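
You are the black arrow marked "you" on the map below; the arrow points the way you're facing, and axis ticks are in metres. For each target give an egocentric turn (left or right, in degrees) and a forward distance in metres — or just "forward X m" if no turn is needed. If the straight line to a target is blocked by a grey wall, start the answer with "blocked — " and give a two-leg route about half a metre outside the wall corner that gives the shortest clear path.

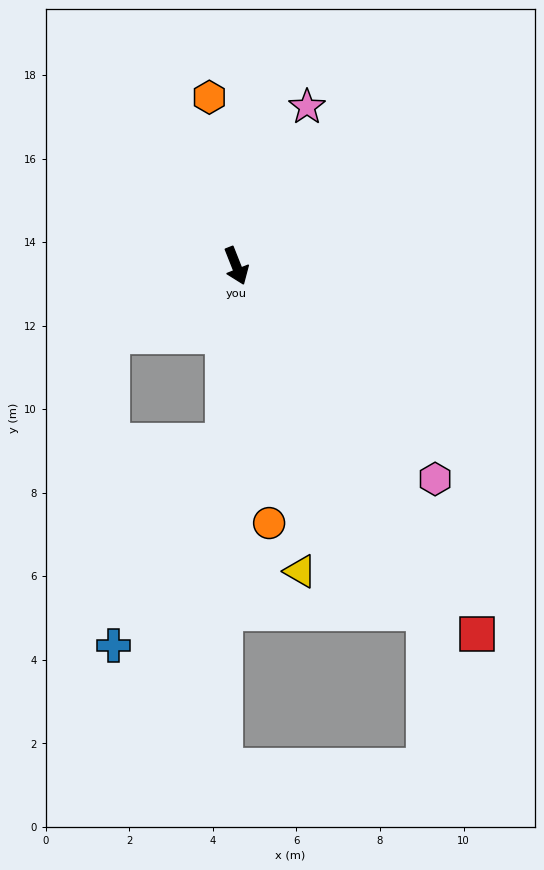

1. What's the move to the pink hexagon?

turn left 21°, forward 7.0 m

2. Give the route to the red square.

turn left 12°, forward 10.5 m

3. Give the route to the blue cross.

blocked — turn right 26°, forward 4.2 m, then turn right 24°, forward 5.6 m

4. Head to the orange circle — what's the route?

turn right 14°, forward 6.2 m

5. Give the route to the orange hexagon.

turn left 167°, forward 4.1 m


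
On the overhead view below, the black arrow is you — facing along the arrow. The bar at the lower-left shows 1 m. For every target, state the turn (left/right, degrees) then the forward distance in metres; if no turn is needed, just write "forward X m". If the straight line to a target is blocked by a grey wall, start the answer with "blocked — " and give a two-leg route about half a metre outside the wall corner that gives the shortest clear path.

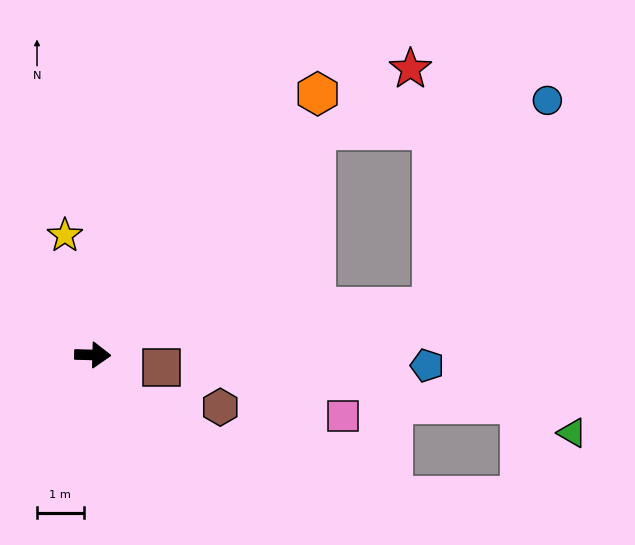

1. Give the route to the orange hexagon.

turn left 51°, forward 7.4 m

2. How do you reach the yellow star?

turn left 105°, forward 2.6 m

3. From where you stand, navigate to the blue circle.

blocked — turn left 47°, forward 6.8 m, then turn right 38°, forward 5.0 m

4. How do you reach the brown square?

turn right 9°, forward 1.5 m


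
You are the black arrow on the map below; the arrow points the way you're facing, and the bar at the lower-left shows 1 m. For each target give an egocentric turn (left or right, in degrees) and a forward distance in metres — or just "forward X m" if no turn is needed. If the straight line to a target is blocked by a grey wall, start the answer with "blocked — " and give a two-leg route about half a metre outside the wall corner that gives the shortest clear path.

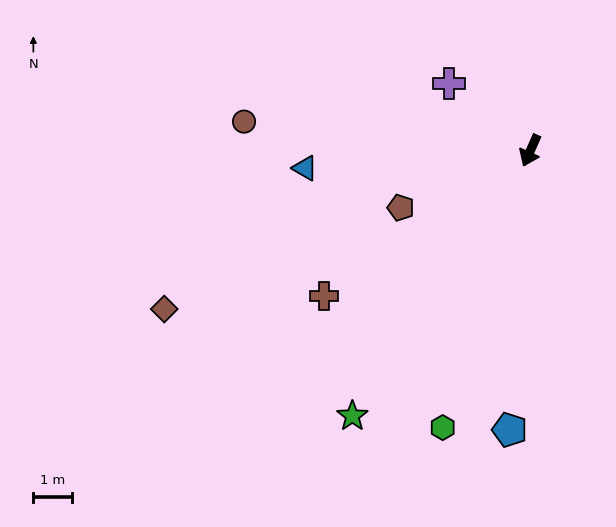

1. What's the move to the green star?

turn right 10°, forward 8.3 m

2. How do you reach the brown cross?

turn right 31°, forward 6.6 m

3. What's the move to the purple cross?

turn right 106°, forward 2.8 m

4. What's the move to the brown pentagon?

turn right 42°, forward 3.7 m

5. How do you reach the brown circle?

turn right 72°, forward 7.5 m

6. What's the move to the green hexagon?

turn left 6°, forward 7.6 m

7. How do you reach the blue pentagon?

turn left 20°, forward 7.3 m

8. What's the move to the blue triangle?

turn right 62°, forward 5.9 m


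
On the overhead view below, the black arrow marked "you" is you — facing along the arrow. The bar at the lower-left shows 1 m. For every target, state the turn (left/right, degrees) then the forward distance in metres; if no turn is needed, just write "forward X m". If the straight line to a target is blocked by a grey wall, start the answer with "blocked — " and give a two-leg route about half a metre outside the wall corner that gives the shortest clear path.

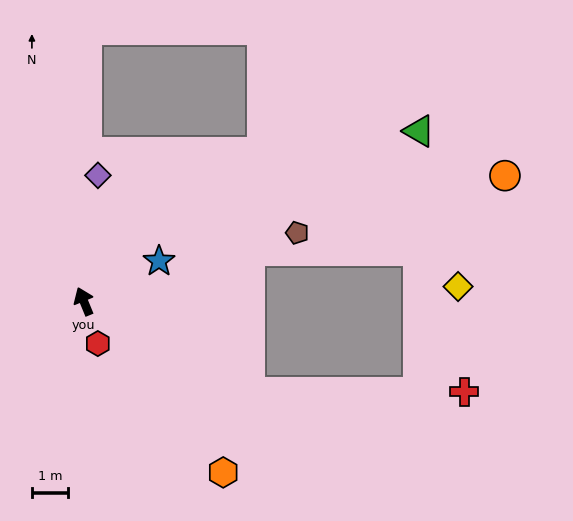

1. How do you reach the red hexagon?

turn left 176°, forward 1.2 m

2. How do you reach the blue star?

turn right 84°, forward 2.4 m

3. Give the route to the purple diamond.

turn right 29°, forward 3.5 m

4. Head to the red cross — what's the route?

blocked — turn right 141°, forward 5.2 m, then turn left 29°, forward 5.9 m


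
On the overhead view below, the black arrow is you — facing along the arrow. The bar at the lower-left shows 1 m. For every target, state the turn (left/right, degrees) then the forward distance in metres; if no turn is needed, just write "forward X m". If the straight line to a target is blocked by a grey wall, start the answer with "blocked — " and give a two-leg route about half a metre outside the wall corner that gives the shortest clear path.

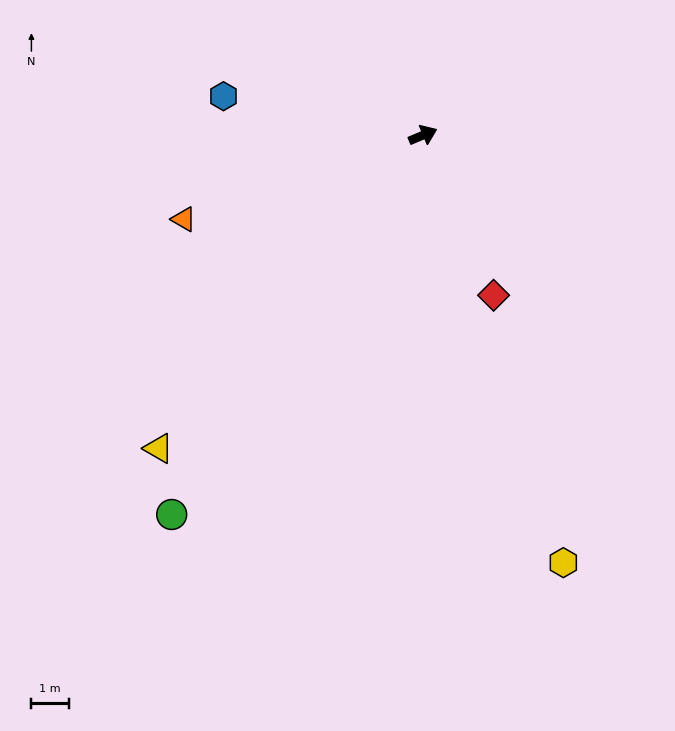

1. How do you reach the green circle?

turn right 146°, forward 12.2 m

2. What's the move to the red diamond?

turn right 89°, forward 4.7 m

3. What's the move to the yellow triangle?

turn right 153°, forward 11.0 m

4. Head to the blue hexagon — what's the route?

turn left 146°, forward 5.4 m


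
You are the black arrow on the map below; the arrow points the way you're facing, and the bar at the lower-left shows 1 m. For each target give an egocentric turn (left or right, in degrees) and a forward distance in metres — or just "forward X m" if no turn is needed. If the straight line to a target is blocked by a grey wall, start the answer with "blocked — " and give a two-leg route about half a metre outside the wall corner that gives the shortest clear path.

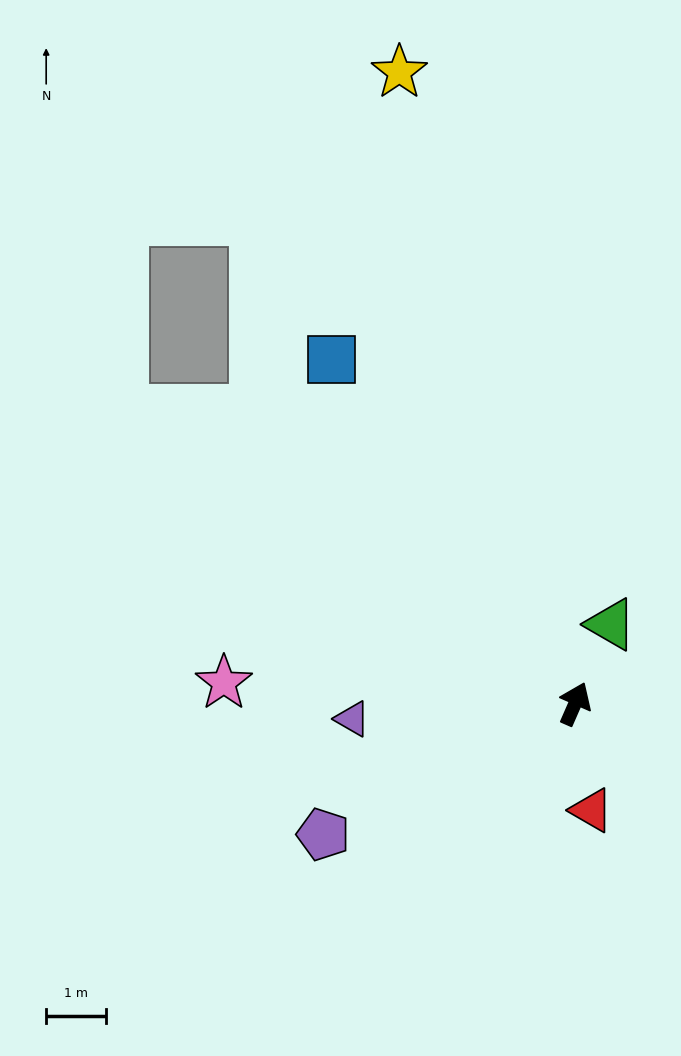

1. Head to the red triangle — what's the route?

turn right 148°, forward 1.8 m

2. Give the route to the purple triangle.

turn left 118°, forward 3.7 m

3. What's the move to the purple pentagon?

turn left 141°, forward 4.7 m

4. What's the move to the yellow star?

turn left 39°, forward 10.9 m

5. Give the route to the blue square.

turn left 59°, forward 7.0 m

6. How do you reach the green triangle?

forward 1.4 m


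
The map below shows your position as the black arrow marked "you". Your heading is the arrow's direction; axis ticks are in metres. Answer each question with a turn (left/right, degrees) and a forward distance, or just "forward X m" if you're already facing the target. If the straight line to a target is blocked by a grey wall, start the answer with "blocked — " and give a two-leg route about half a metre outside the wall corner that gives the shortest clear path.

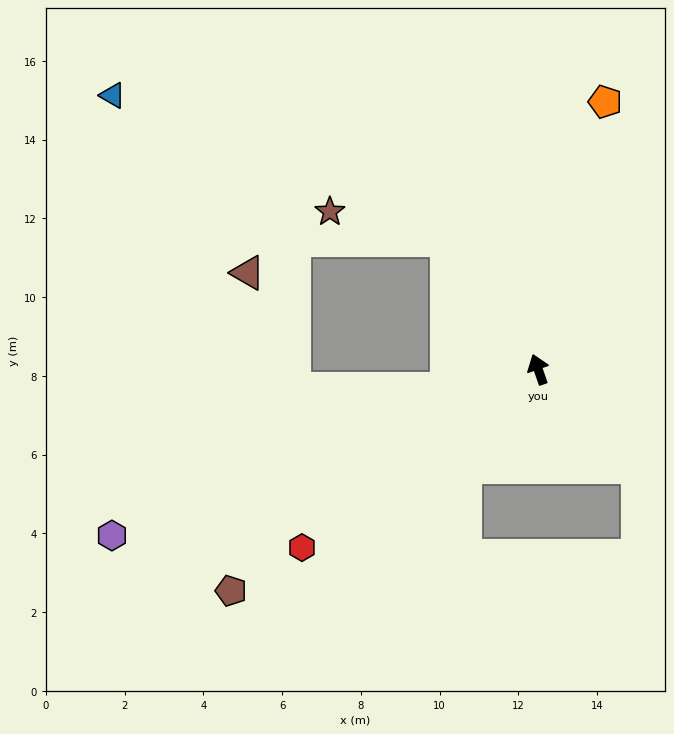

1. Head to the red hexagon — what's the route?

turn left 108°, forward 7.5 m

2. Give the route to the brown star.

blocked — turn left 16°, forward 4.0 m, then turn left 41°, forward 3.0 m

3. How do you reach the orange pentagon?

turn right 33°, forward 7.0 m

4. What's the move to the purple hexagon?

turn left 92°, forward 11.6 m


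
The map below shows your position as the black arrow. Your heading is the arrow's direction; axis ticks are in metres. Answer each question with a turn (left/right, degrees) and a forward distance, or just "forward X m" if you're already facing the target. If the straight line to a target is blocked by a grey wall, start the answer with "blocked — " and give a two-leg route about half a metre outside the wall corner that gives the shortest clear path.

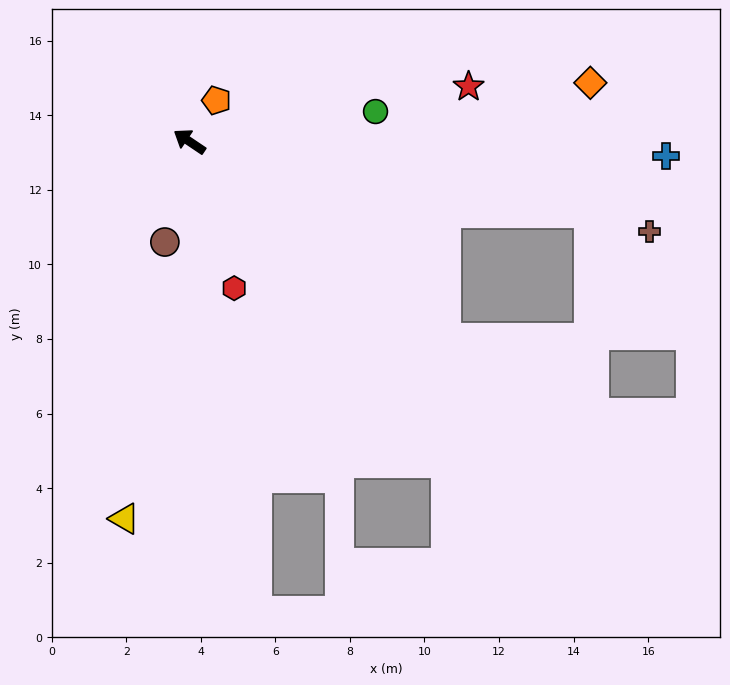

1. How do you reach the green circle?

turn right 137°, forward 5.1 m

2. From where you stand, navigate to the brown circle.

turn left 110°, forward 2.8 m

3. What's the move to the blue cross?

turn right 148°, forward 12.8 m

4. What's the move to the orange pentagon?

turn right 89°, forward 1.3 m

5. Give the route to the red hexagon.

turn left 141°, forward 4.1 m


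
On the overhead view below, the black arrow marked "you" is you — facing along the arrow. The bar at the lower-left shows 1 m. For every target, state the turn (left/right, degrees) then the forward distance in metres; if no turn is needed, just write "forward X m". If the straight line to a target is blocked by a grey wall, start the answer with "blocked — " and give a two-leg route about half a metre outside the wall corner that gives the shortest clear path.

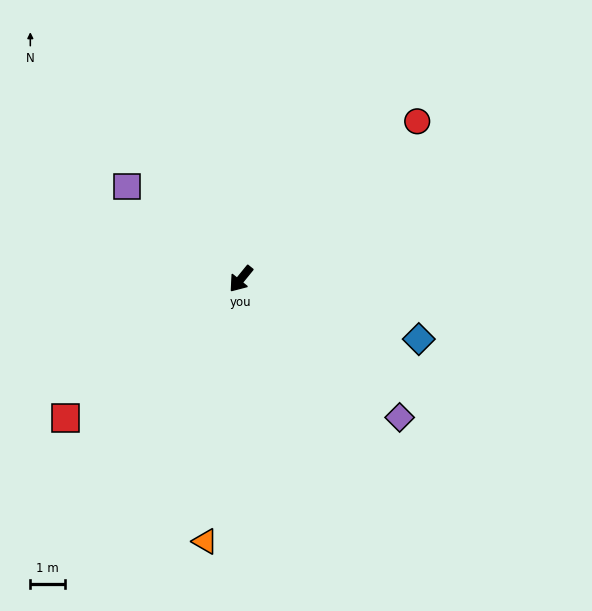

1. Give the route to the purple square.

turn right 90°, forward 4.2 m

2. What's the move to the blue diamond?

turn left 110°, forward 5.4 m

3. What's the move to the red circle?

turn left 171°, forward 6.8 m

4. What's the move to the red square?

turn right 12°, forward 6.4 m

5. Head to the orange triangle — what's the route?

turn left 31°, forward 7.6 m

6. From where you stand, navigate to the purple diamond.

turn left 88°, forward 6.0 m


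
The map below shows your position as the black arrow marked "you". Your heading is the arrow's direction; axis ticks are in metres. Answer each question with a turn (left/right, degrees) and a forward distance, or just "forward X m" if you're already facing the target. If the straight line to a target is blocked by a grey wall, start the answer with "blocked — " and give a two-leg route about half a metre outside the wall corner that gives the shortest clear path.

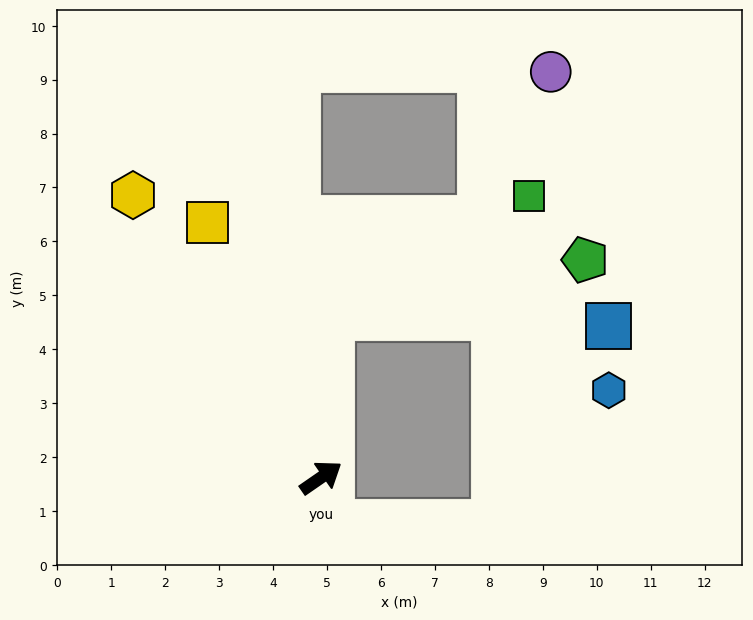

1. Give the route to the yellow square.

turn left 79°, forward 5.2 m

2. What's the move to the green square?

blocked — turn left 52°, forward 3.0 m, then turn right 55°, forward 4.3 m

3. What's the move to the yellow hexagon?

turn left 89°, forward 6.3 m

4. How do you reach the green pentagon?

blocked — turn left 52°, forward 3.0 m, then turn right 74°, forward 4.8 m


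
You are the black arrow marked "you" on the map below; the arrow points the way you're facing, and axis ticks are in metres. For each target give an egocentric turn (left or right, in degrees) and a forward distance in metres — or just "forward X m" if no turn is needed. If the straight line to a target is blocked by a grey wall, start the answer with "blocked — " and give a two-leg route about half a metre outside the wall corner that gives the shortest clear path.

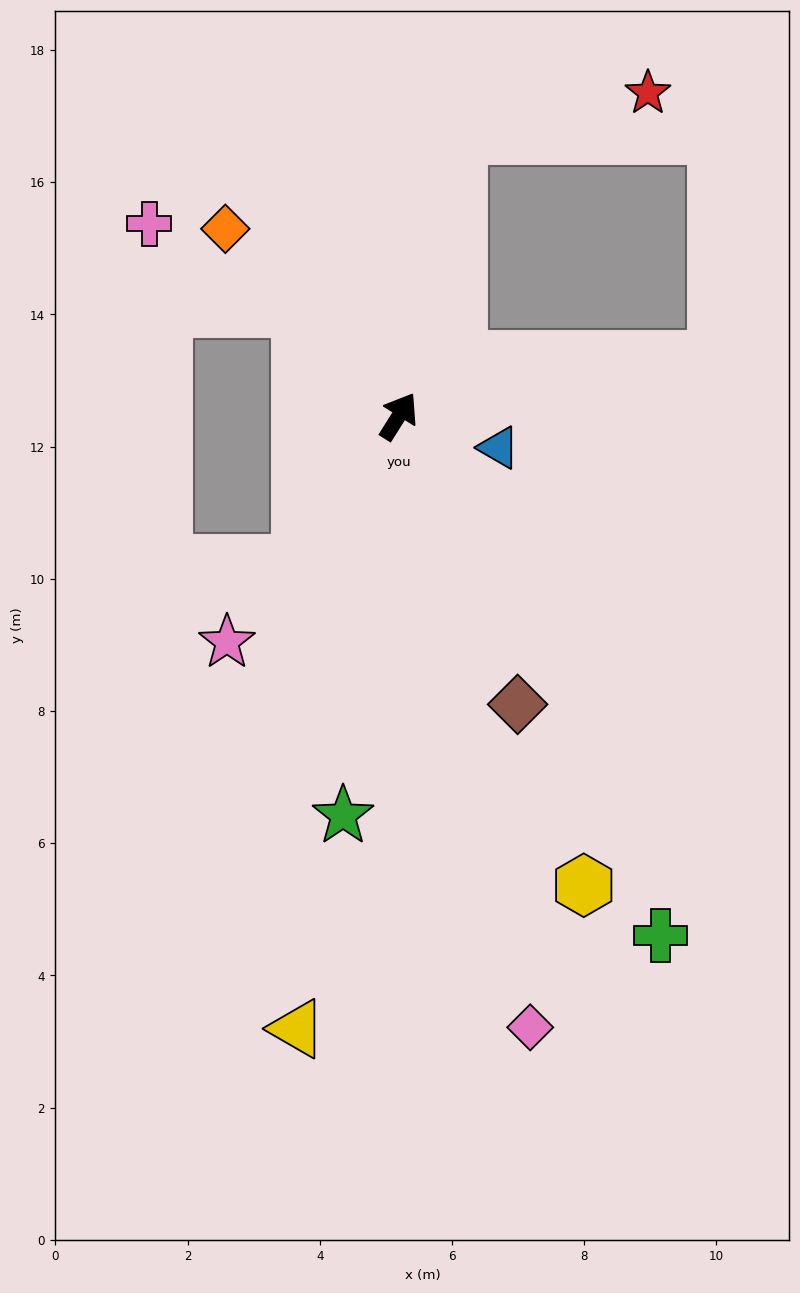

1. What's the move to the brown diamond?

turn right 125°, forward 4.7 m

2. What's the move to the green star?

turn right 156°, forward 6.1 m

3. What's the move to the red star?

blocked — turn left 20°, forward 4.3 m, then turn right 65°, forward 2.9 m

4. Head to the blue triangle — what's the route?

turn right 75°, forward 1.6 m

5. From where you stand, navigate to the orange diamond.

turn left 75°, forward 3.9 m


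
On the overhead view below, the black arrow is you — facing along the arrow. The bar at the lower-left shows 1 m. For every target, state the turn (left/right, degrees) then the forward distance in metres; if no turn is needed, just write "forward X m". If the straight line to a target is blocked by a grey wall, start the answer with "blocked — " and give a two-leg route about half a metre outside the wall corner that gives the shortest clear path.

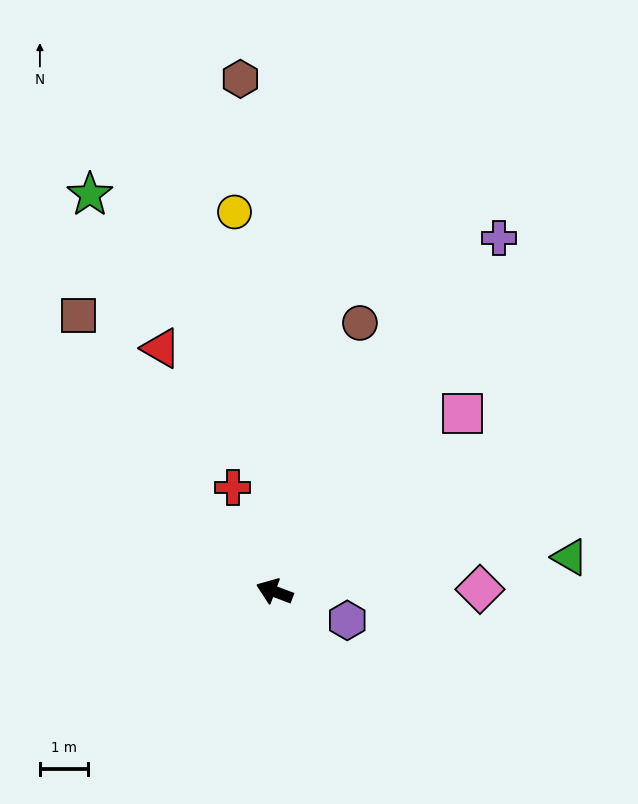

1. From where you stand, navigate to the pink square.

turn right 116°, forward 5.3 m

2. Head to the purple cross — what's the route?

turn right 102°, forward 8.6 m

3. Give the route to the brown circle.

turn right 87°, forward 5.8 m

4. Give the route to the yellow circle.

turn right 63°, forward 7.9 m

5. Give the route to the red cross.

turn right 48°, forward 2.3 m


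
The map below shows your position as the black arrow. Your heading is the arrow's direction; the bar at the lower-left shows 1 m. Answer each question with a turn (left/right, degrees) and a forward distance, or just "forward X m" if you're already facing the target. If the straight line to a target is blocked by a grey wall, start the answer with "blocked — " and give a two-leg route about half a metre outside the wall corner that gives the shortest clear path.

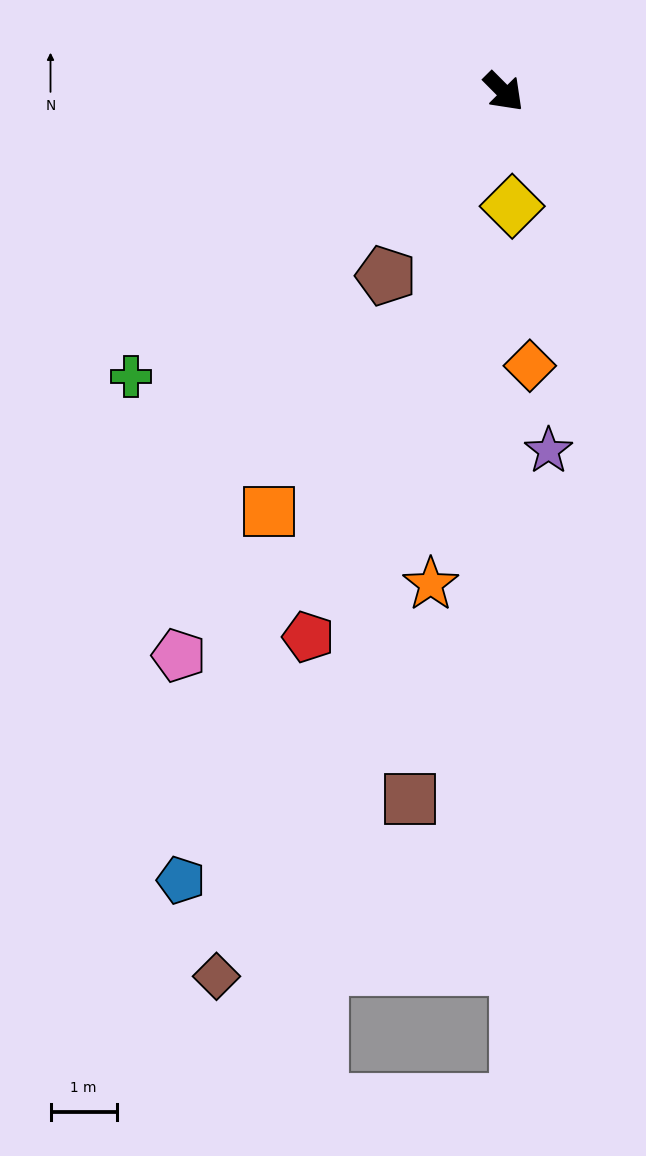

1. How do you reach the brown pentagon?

turn right 77°, forward 3.3 m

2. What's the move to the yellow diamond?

turn right 41°, forward 1.7 m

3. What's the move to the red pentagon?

turn right 65°, forward 8.8 m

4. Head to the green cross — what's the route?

turn right 97°, forward 7.1 m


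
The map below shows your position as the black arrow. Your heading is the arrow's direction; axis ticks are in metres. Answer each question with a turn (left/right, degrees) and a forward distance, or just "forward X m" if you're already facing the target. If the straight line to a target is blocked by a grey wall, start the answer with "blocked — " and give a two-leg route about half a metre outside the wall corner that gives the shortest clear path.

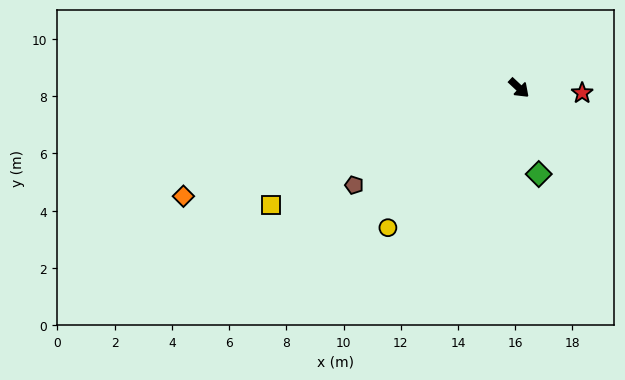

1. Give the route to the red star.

turn left 39°, forward 2.2 m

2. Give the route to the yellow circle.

turn right 90°, forward 6.7 m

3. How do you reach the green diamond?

turn right 34°, forward 3.1 m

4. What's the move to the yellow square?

turn right 112°, forward 9.6 m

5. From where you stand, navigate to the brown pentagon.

turn right 106°, forward 6.7 m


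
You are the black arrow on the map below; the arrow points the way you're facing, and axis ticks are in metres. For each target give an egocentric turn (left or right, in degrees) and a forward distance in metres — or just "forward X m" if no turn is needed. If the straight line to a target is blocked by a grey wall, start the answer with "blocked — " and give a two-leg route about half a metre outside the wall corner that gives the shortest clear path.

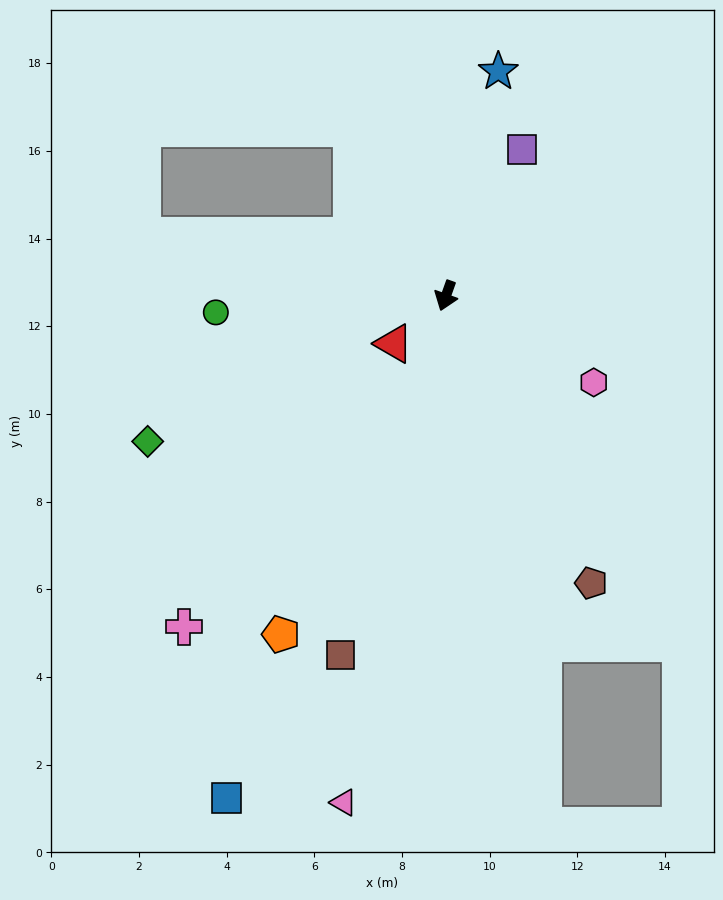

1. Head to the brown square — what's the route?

turn left 3°, forward 8.5 m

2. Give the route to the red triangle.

turn right 28°, forward 1.6 m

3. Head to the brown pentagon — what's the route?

turn left 46°, forward 7.3 m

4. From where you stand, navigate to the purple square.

turn left 172°, forward 3.8 m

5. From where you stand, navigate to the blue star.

turn right 173°, forward 5.3 m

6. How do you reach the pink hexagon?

turn left 79°, forward 3.9 m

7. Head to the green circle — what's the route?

turn right 66°, forward 5.3 m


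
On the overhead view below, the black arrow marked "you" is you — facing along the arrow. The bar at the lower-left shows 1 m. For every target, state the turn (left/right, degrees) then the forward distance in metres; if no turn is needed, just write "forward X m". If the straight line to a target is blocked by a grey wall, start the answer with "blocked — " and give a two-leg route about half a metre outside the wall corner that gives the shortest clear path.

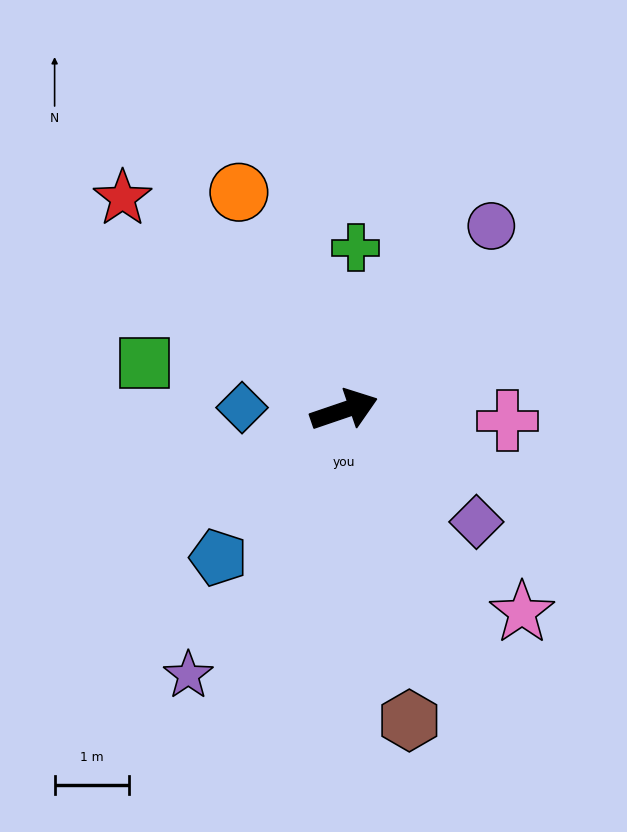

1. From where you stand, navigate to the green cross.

turn left 67°, forward 2.2 m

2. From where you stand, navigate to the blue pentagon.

turn right 149°, forward 2.6 m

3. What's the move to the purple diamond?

turn right 59°, forward 2.3 m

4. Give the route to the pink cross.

turn right 23°, forward 2.2 m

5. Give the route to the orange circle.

turn left 97°, forward 3.2 m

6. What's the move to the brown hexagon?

turn right 97°, forward 4.2 m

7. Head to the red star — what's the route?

turn left 117°, forward 4.1 m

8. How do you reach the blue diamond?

turn left 160°, forward 1.4 m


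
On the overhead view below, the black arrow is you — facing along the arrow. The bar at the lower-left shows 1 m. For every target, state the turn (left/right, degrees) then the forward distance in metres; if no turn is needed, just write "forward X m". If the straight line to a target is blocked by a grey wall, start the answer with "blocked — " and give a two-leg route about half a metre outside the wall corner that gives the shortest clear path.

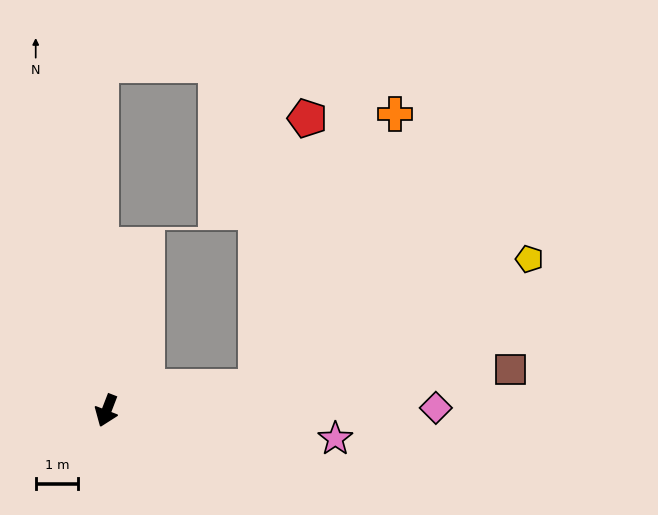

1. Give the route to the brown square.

turn left 117°, forward 9.6 m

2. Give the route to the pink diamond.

turn left 112°, forward 7.8 m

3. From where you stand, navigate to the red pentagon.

blocked — turn left 120°, forward 3.6 m, then turn left 70°, forward 6.4 m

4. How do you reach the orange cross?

blocked — turn left 120°, forward 3.6 m, then turn left 54°, forward 7.2 m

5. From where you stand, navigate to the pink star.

turn left 104°, forward 5.4 m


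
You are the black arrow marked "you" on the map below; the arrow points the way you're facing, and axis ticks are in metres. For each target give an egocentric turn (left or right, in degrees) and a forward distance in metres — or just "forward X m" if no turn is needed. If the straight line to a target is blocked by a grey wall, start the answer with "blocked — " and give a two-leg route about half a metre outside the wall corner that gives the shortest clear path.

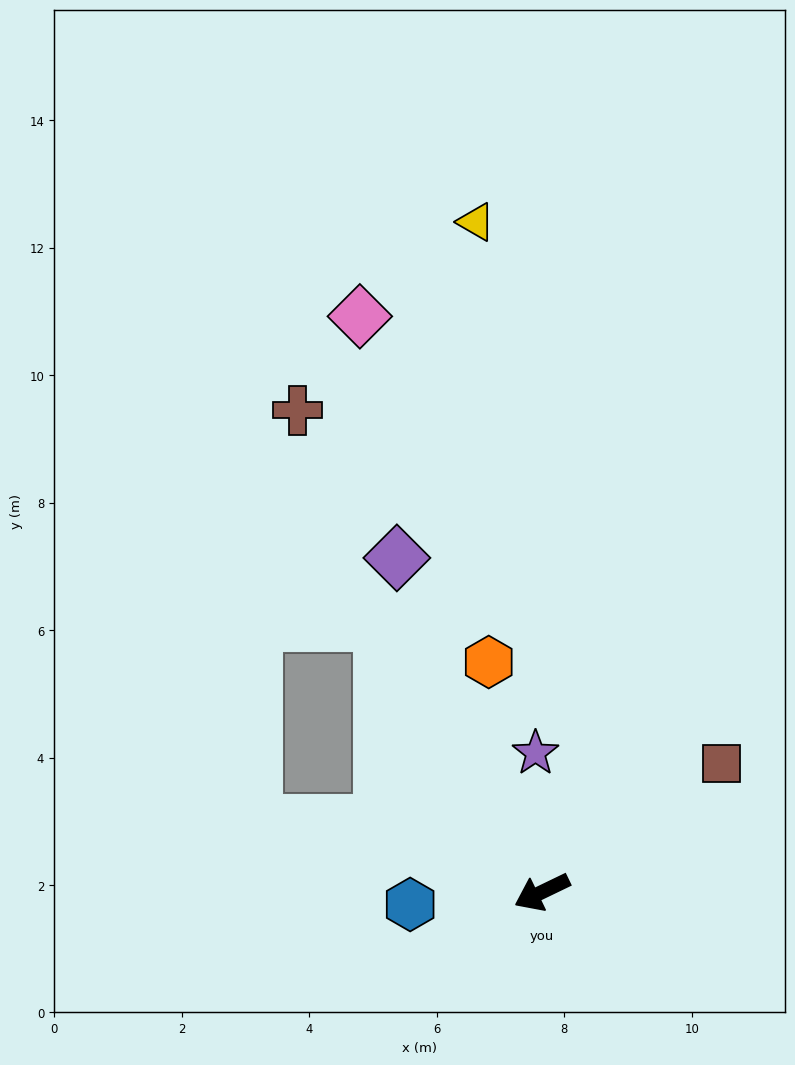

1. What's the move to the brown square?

turn right 170°, forward 3.5 m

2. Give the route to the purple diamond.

turn right 92°, forward 5.7 m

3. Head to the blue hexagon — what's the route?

turn right 20°, forward 2.1 m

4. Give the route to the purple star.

turn right 113°, forward 2.2 m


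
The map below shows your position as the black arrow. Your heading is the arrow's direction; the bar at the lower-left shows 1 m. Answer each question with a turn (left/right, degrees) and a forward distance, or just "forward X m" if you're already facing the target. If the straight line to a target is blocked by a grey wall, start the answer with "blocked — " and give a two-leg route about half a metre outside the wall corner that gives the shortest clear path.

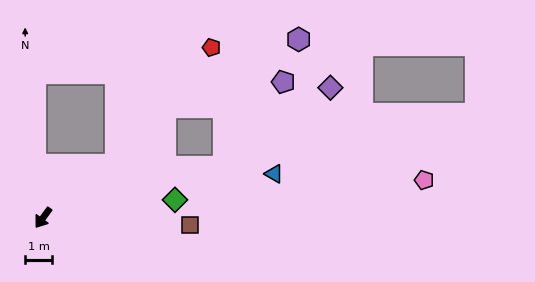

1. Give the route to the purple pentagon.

blocked — turn left 142°, forward 7.0 m, then turn left 39°, forward 3.9 m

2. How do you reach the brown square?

turn left 123°, forward 5.5 m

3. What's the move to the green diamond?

turn left 134°, forward 5.0 m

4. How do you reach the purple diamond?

blocked — turn left 142°, forward 7.0 m, then turn left 21°, forward 4.9 m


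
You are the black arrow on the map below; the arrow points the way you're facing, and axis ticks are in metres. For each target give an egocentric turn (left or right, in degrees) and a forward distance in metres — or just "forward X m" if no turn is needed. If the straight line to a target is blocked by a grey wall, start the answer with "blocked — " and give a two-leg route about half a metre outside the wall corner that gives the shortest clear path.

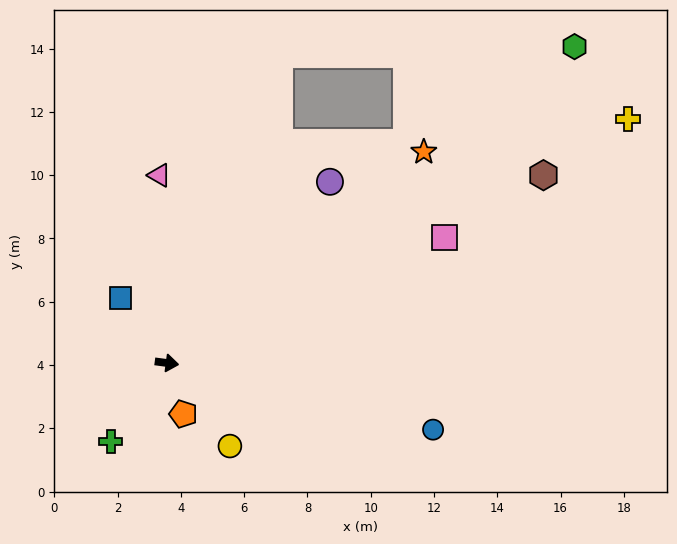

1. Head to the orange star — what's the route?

turn left 47°, forward 10.5 m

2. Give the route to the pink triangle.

turn left 100°, forward 5.9 m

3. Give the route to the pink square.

turn left 32°, forward 9.6 m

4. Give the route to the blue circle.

turn right 6°, forward 8.7 m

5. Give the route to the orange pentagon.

turn right 65°, forward 1.7 m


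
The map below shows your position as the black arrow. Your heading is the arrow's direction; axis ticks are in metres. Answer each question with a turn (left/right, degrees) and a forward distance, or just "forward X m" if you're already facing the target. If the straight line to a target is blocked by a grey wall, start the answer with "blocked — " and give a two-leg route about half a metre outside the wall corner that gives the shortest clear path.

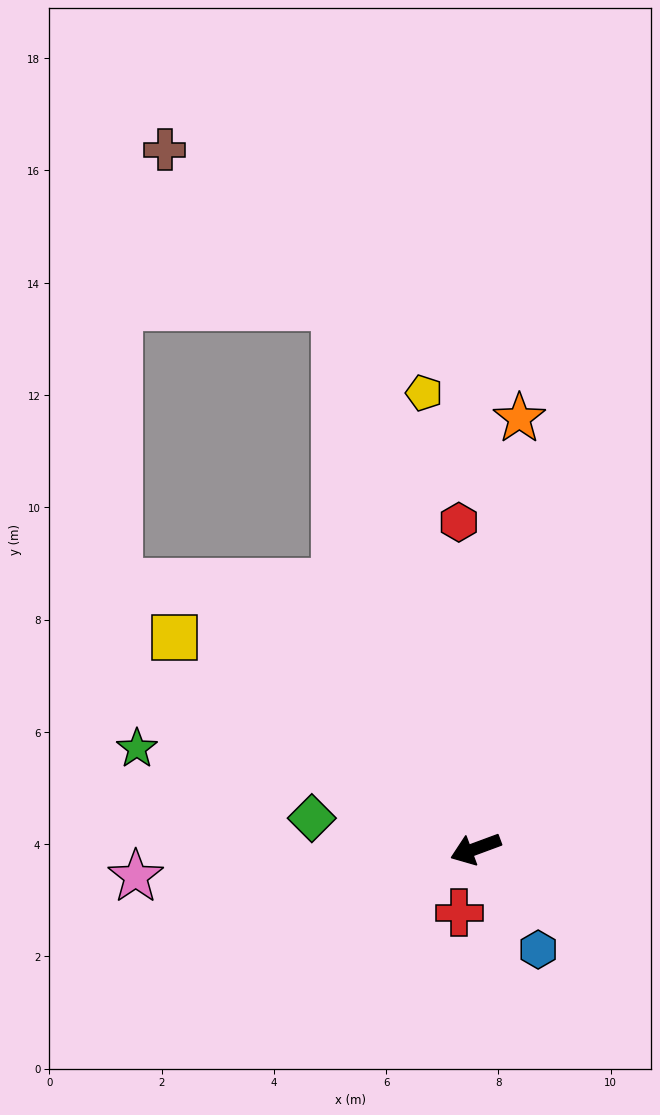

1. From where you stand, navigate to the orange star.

turn right 116°, forward 7.7 m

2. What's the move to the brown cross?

blocked — turn right 96°, forward 10.0 m, then turn left 33°, forward 4.1 m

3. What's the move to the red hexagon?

turn right 107°, forward 5.8 m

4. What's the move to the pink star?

turn right 16°, forward 6.1 m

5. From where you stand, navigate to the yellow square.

turn right 55°, forward 6.5 m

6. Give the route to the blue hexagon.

turn left 101°, forward 2.1 m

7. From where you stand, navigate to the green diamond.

turn right 31°, forward 3.0 m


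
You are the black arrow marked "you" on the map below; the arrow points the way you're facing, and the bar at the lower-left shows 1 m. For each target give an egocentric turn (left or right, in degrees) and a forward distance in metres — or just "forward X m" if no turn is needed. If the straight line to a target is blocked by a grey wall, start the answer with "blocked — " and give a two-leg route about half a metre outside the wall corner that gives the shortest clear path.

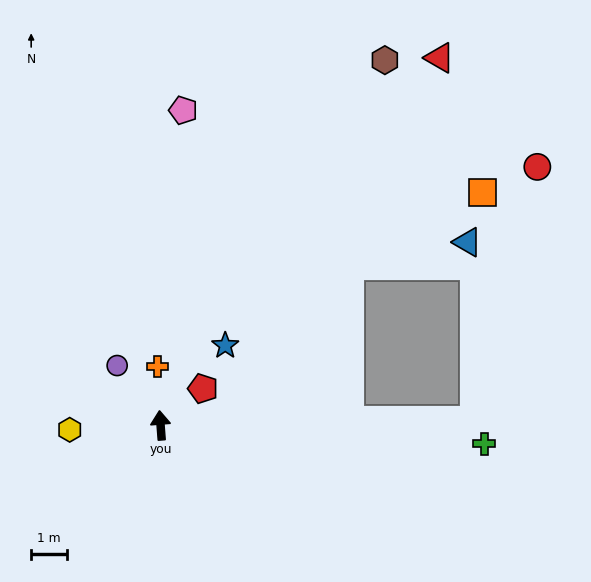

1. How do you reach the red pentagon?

turn right 53°, forward 1.6 m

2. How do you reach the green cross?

turn right 98°, forward 9.1 m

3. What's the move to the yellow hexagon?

turn left 88°, forward 2.6 m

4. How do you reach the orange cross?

forward 1.7 m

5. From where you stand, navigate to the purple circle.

turn left 32°, forward 2.1 m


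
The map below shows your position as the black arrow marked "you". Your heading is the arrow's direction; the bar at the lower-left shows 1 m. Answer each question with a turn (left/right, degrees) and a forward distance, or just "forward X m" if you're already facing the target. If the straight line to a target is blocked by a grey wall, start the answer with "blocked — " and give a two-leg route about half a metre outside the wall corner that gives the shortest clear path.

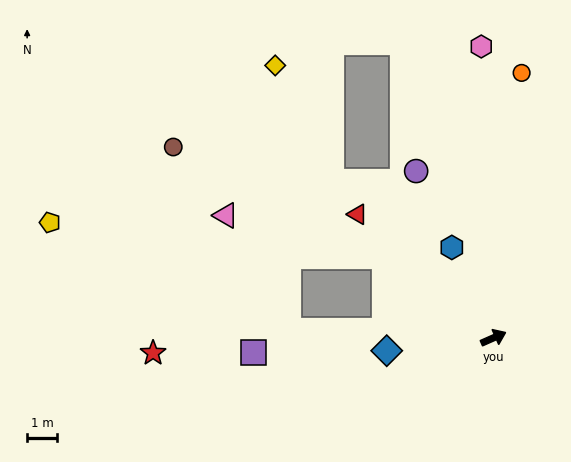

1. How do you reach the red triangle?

turn left 114°, forward 6.2 m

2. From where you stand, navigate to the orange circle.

turn left 60°, forward 9.0 m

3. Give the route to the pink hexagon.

turn left 69°, forward 9.9 m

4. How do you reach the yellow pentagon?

blocked — turn left 120°, forward 4.6 m, then turn left 30°, forward 11.4 m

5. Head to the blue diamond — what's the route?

turn left 163°, forward 3.6 m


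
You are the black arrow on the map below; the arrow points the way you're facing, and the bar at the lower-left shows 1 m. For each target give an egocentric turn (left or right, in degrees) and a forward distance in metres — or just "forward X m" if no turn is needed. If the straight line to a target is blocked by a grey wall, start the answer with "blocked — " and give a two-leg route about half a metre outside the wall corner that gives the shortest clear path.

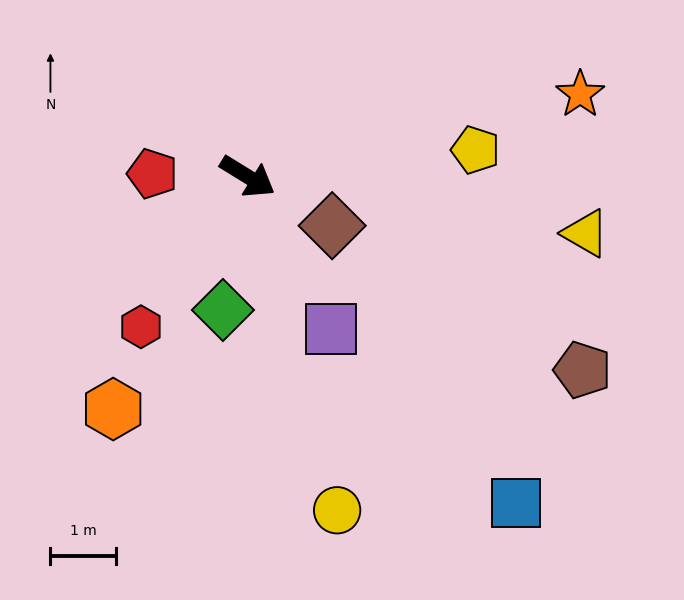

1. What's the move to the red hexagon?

turn right 94°, forward 2.8 m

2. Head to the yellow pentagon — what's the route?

turn left 38°, forward 3.5 m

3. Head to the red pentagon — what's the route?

turn right 150°, forward 1.5 m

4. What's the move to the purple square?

turn right 30°, forward 2.6 m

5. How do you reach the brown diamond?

forward 1.5 m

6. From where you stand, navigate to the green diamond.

turn right 69°, forward 2.1 m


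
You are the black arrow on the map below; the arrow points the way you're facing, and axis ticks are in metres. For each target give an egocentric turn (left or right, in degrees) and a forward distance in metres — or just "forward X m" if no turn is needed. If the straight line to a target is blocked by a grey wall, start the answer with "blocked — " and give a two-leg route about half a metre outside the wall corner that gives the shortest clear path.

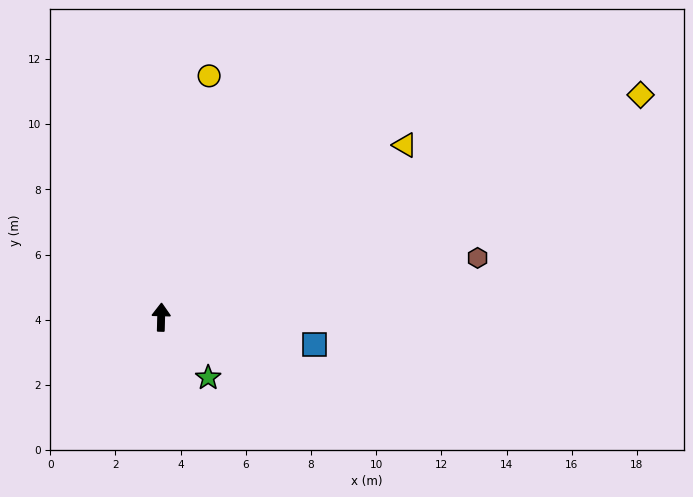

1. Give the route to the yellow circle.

turn right 10°, forward 7.5 m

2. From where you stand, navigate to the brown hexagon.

turn right 78°, forward 9.9 m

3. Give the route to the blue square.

turn right 99°, forward 4.8 m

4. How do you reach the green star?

turn right 141°, forward 2.4 m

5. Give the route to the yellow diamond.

turn right 64°, forward 16.2 m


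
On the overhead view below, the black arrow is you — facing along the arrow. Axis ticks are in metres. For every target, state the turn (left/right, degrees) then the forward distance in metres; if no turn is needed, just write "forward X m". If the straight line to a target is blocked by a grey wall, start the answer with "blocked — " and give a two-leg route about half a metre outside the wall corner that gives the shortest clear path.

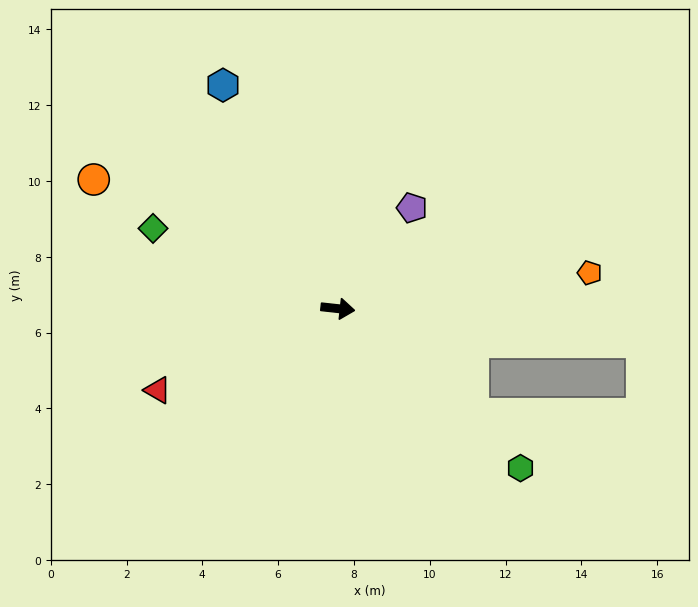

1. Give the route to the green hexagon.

turn right 35°, forward 6.4 m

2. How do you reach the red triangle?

turn right 149°, forward 5.2 m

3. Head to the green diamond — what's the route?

turn left 163°, forward 5.3 m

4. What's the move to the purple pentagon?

turn left 60°, forward 3.3 m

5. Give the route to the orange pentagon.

turn left 14°, forward 6.7 m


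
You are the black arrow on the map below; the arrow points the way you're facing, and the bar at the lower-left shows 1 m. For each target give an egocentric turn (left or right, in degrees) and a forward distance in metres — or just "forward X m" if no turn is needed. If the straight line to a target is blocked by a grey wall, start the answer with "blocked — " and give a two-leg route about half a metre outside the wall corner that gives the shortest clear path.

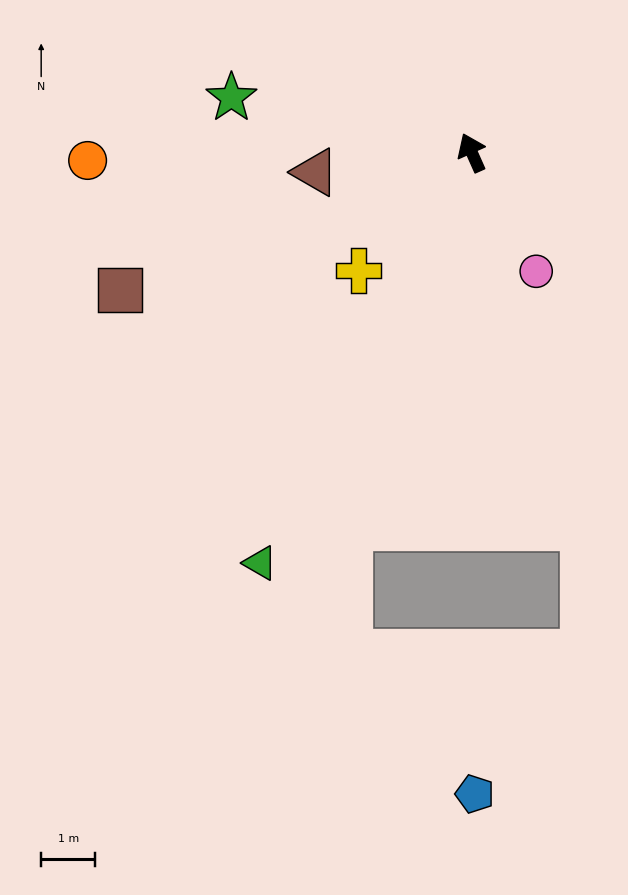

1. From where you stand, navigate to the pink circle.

turn right 176°, forward 2.5 m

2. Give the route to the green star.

turn left 53°, forward 4.6 m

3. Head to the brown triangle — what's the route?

turn left 73°, forward 2.9 m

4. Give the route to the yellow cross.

turn left 112°, forward 3.0 m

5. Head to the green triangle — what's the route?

turn left 129°, forward 8.6 m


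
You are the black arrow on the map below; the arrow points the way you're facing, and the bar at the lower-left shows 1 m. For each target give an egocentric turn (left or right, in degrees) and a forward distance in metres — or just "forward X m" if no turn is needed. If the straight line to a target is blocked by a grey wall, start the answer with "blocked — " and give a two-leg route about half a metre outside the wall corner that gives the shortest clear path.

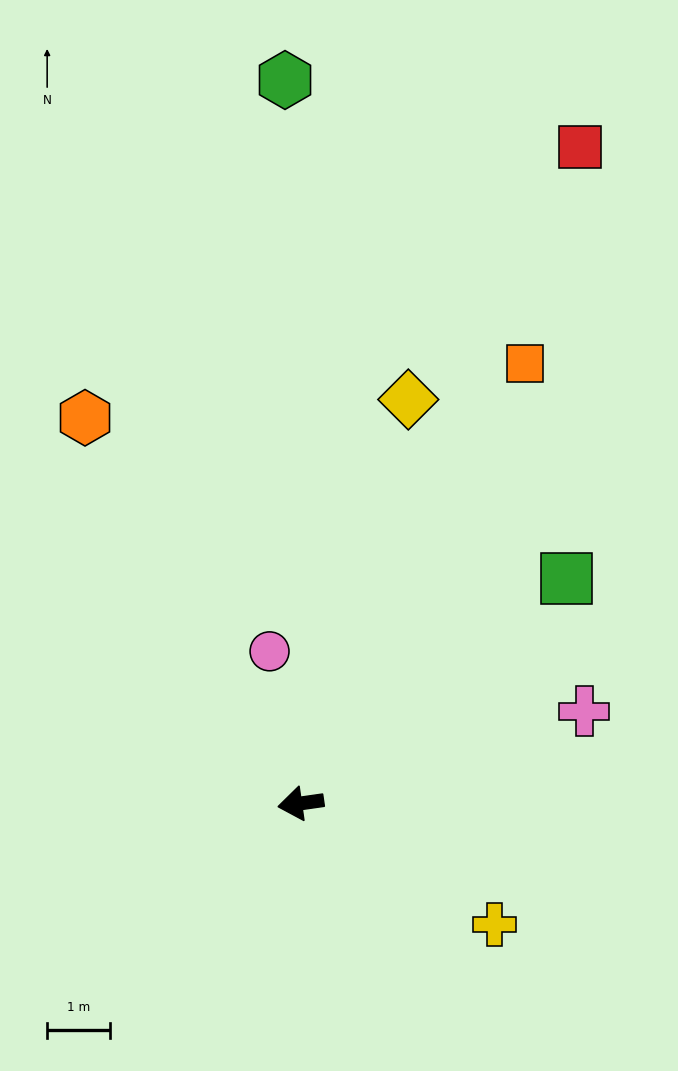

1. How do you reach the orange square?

turn right 125°, forward 7.9 m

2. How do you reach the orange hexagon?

turn right 69°, forward 7.1 m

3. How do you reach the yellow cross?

turn left 140°, forward 3.6 m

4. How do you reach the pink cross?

turn right 170°, forward 4.8 m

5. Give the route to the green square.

turn right 148°, forward 5.6 m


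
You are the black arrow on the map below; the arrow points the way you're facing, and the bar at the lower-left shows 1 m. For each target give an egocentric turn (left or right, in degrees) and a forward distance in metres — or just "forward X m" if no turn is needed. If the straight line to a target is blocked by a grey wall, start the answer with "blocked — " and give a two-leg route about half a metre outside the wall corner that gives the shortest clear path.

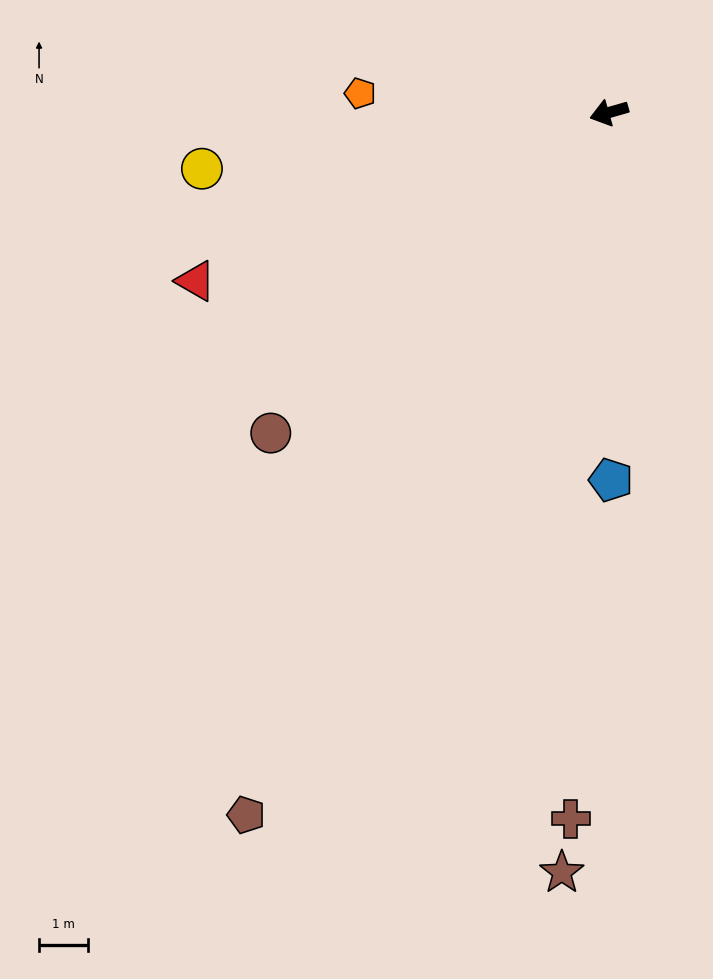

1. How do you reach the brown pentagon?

turn left 47°, forward 16.1 m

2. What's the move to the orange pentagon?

turn right 20°, forward 5.1 m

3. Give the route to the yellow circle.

turn right 8°, forward 8.4 m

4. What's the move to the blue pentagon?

turn left 74°, forward 7.5 m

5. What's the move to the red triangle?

turn left 6°, forward 9.1 m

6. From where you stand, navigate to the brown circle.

turn left 27°, forward 9.5 m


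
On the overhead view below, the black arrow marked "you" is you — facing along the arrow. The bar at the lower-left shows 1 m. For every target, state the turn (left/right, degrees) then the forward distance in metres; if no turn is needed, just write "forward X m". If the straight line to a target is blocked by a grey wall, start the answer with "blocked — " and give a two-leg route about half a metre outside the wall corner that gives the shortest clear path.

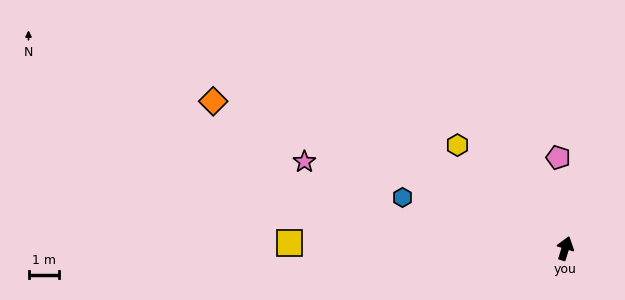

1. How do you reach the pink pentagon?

turn left 22°, forward 2.9 m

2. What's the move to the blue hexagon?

turn left 90°, forward 5.5 m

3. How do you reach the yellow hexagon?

turn left 63°, forward 4.8 m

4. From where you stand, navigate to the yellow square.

turn left 106°, forward 8.9 m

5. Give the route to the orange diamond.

turn left 85°, forward 12.4 m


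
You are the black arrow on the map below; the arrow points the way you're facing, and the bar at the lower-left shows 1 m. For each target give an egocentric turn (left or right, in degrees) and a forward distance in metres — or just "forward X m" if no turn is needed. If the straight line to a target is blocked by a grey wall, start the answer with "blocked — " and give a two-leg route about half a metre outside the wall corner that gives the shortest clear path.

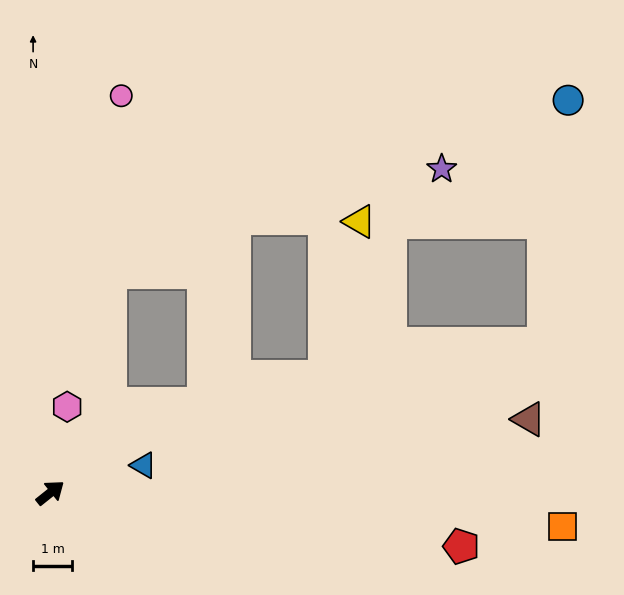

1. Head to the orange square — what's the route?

turn right 42°, forward 13.3 m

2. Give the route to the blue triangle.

turn right 22°, forward 2.5 m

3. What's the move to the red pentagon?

turn right 46°, forward 10.7 m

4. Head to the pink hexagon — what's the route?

turn left 40°, forward 2.3 m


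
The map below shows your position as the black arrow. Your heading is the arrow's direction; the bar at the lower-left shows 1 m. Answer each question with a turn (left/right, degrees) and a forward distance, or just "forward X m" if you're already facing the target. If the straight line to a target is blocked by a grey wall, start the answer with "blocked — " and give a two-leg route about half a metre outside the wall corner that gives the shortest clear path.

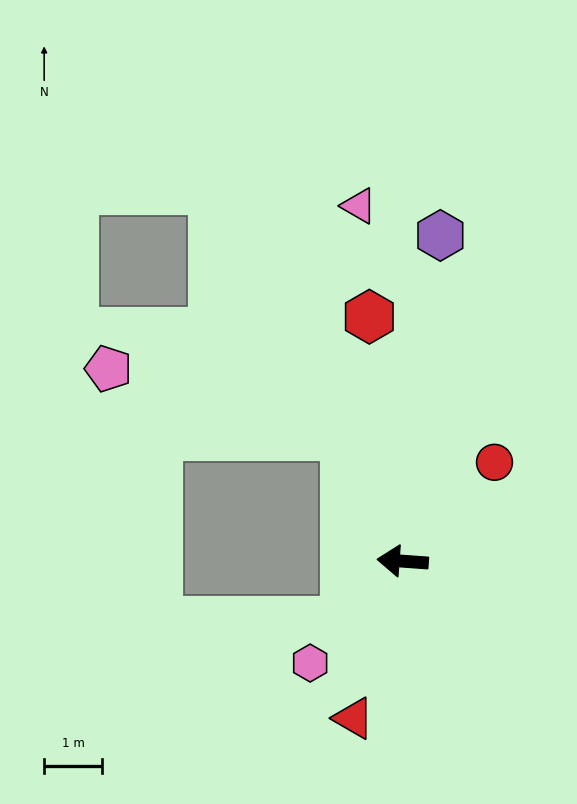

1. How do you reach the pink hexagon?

turn left 52°, forward 2.4 m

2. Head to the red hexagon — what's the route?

turn right 78°, forward 4.3 m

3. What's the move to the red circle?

turn right 129°, forward 2.3 m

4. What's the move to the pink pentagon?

blocked — turn right 61°, forward 2.4 m, then turn left 49°, forward 4.3 m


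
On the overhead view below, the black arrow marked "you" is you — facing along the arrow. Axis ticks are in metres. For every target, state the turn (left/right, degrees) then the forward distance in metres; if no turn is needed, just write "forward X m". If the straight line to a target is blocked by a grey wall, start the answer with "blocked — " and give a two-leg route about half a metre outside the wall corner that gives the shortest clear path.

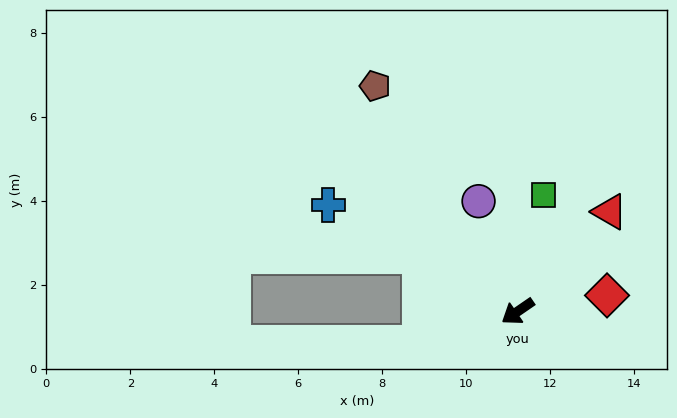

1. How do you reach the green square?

turn right 137°, forward 2.8 m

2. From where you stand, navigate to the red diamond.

turn left 156°, forward 2.2 m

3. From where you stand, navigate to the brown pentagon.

turn right 92°, forward 6.4 m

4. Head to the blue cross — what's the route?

turn right 64°, forward 5.2 m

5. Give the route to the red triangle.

turn right 167°, forward 3.2 m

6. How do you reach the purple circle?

turn right 105°, forward 2.8 m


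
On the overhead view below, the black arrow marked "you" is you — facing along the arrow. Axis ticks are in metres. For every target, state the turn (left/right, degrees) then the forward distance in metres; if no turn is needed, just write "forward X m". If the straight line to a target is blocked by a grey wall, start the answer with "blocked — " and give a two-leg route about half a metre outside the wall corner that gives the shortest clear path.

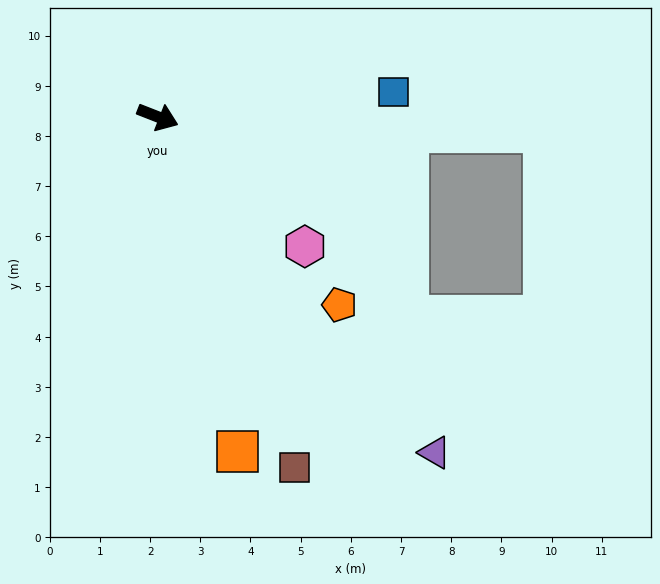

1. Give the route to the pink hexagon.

turn right 20°, forward 3.9 m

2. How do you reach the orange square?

turn right 55°, forward 6.9 m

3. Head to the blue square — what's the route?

turn left 27°, forward 4.7 m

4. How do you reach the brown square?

turn right 47°, forward 7.5 m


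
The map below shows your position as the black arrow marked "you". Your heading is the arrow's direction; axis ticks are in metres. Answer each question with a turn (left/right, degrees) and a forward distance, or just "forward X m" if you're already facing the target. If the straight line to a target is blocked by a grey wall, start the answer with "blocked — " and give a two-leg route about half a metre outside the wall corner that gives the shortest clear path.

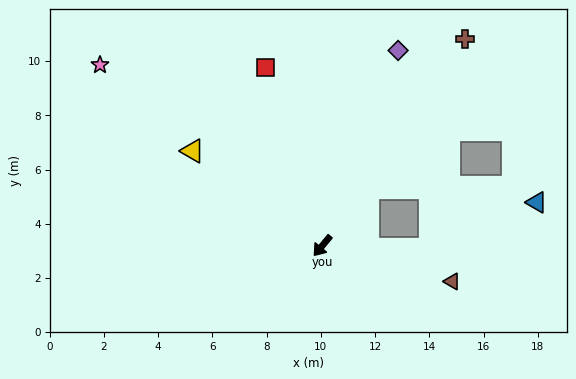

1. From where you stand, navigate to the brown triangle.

turn left 114°, forward 5.0 m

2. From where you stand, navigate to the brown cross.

turn right 175°, forward 9.3 m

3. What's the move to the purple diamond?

turn right 162°, forward 7.7 m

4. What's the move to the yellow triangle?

turn right 87°, forward 5.9 m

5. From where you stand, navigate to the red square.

turn right 123°, forward 6.9 m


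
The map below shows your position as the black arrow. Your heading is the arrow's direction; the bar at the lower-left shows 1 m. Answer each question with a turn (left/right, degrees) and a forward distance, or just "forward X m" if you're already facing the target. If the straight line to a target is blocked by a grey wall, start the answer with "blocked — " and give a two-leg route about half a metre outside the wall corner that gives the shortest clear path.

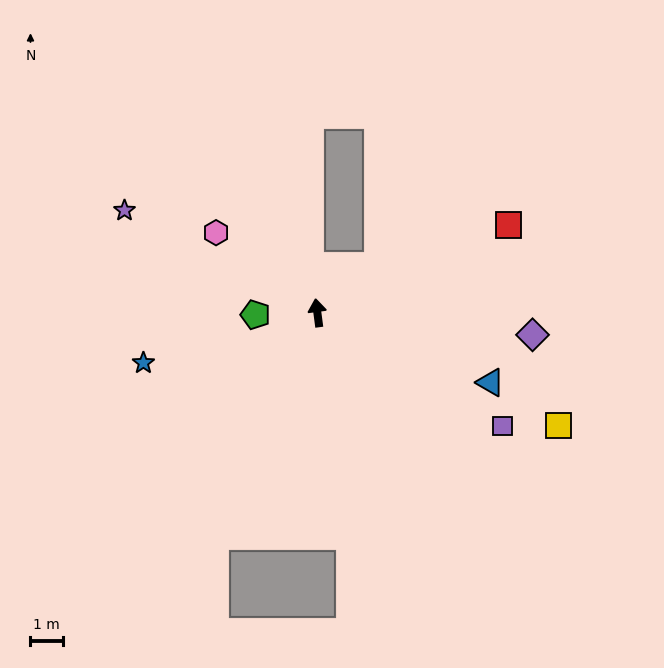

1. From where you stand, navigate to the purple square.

turn right 129°, forward 6.7 m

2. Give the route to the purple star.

turn left 55°, forward 6.7 m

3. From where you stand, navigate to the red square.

turn right 73°, forward 6.5 m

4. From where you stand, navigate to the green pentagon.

turn left 84°, forward 1.9 m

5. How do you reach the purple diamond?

turn right 103°, forward 6.7 m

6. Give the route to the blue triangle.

turn right 119°, forward 5.8 m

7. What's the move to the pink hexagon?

turn left 44°, forward 4.0 m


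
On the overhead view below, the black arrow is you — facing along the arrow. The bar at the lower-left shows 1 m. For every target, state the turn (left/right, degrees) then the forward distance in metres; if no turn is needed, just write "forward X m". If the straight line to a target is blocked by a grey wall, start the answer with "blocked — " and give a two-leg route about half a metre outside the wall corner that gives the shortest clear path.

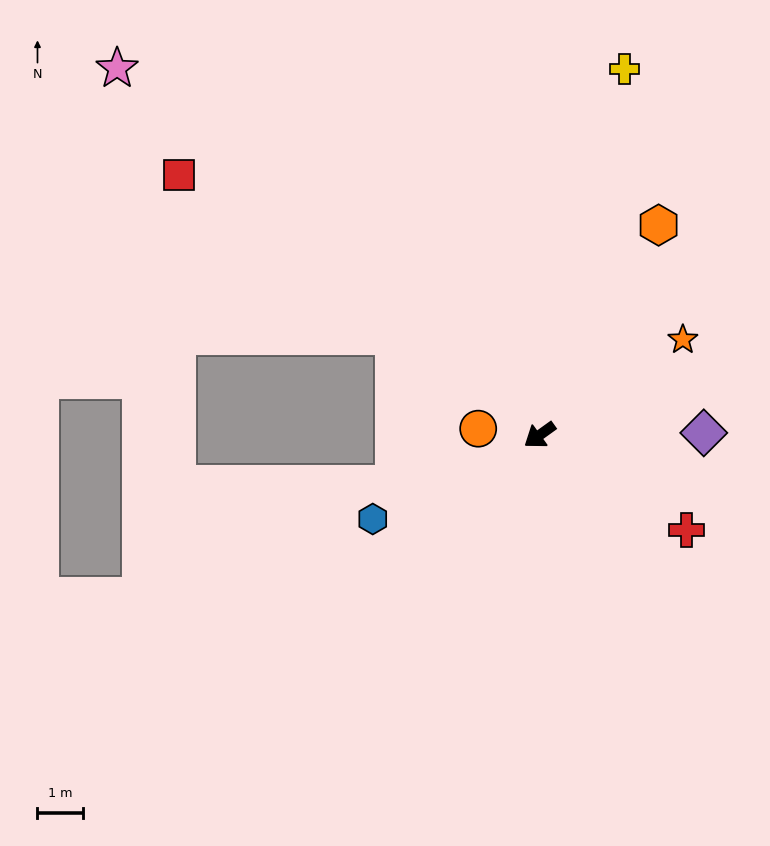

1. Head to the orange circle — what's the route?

turn right 42°, forward 1.4 m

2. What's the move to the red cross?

turn left 111°, forward 3.9 m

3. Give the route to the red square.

turn right 71°, forward 9.8 m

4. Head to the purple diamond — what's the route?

turn left 145°, forward 3.6 m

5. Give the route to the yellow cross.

turn right 139°, forward 8.3 m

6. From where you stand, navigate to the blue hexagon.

turn right 9°, forward 4.1 m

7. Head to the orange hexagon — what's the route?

turn right 155°, forward 5.3 m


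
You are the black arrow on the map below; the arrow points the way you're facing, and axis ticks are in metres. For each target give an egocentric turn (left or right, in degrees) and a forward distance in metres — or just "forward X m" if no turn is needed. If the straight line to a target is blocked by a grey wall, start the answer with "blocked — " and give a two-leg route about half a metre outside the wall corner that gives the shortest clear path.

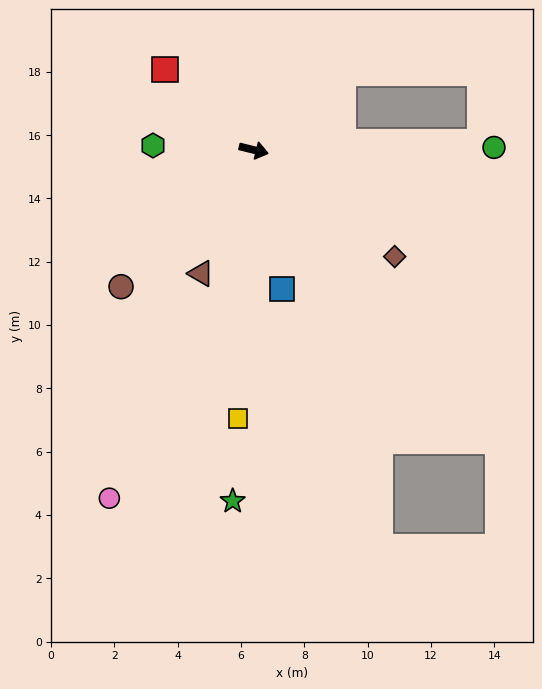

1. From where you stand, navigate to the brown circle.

turn right 120°, forward 6.0 m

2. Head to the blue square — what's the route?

turn right 65°, forward 4.5 m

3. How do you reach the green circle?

turn left 14°, forward 7.6 m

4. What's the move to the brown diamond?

turn right 23°, forward 5.6 m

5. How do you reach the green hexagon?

turn right 169°, forward 3.2 m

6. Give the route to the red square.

turn left 152°, forward 3.8 m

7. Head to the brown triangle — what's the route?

turn right 99°, forward 4.2 m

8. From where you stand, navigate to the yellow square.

turn right 80°, forward 8.5 m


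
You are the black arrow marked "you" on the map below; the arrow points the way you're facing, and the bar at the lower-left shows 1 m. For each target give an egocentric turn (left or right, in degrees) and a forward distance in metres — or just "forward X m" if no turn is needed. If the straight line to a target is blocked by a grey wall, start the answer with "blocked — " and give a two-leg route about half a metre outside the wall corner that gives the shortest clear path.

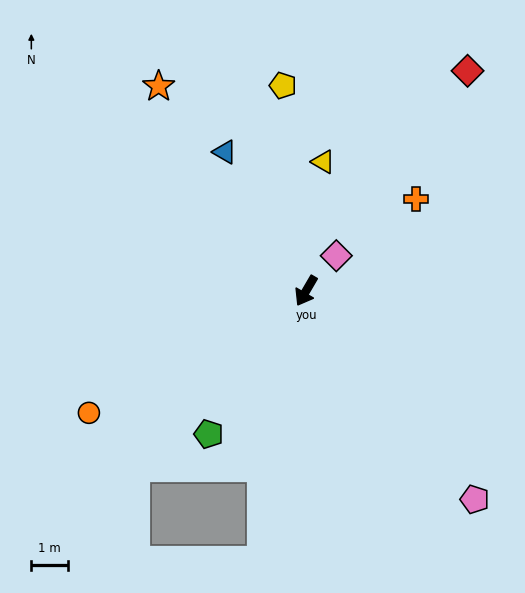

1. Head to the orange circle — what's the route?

turn right 30°, forward 6.8 m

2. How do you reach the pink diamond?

turn left 170°, forward 1.3 m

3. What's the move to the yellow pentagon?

turn right 143°, forward 5.6 m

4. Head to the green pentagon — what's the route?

turn right 4°, forward 4.7 m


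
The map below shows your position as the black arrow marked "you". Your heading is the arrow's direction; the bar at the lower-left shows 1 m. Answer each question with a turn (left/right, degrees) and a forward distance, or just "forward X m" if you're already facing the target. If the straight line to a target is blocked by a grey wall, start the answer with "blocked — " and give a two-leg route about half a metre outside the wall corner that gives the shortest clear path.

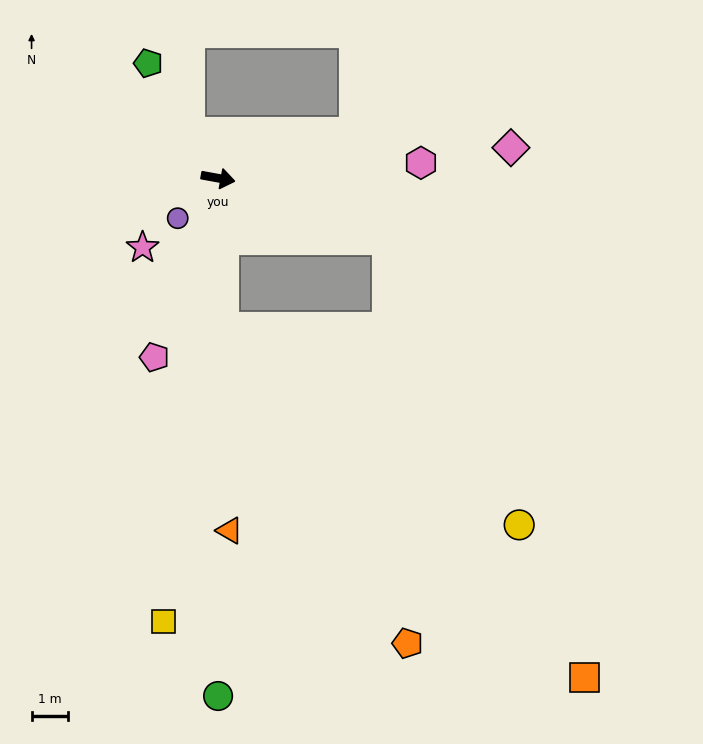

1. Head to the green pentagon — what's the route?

turn left 132°, forward 3.7 m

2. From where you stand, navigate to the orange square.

blocked — turn right 78°, forward 4.1 m, then turn left 44°, forward 13.9 m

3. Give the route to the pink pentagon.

turn right 99°, forward 5.2 m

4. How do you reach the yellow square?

turn right 87°, forward 12.3 m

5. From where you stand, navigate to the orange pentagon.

blocked — turn right 78°, forward 4.1 m, then turn left 29°, forward 10.1 m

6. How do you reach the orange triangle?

turn right 78°, forward 9.7 m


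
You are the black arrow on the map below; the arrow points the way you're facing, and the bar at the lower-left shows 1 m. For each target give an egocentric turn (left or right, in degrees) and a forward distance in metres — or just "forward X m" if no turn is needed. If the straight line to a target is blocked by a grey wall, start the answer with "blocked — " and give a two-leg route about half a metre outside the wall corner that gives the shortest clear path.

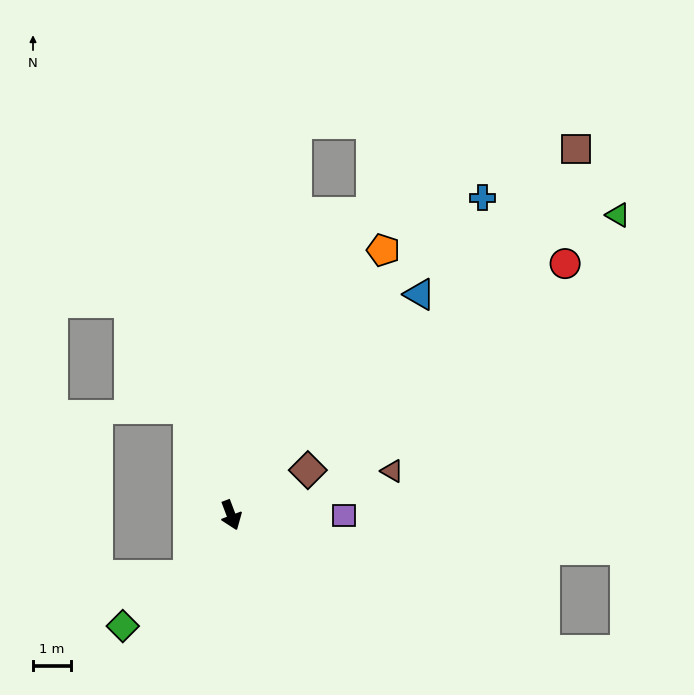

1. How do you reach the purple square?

turn left 69°, forward 3.0 m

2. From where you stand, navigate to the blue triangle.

turn left 119°, forward 7.7 m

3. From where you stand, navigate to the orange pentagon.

turn left 129°, forward 8.1 m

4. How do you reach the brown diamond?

turn left 100°, forward 2.4 m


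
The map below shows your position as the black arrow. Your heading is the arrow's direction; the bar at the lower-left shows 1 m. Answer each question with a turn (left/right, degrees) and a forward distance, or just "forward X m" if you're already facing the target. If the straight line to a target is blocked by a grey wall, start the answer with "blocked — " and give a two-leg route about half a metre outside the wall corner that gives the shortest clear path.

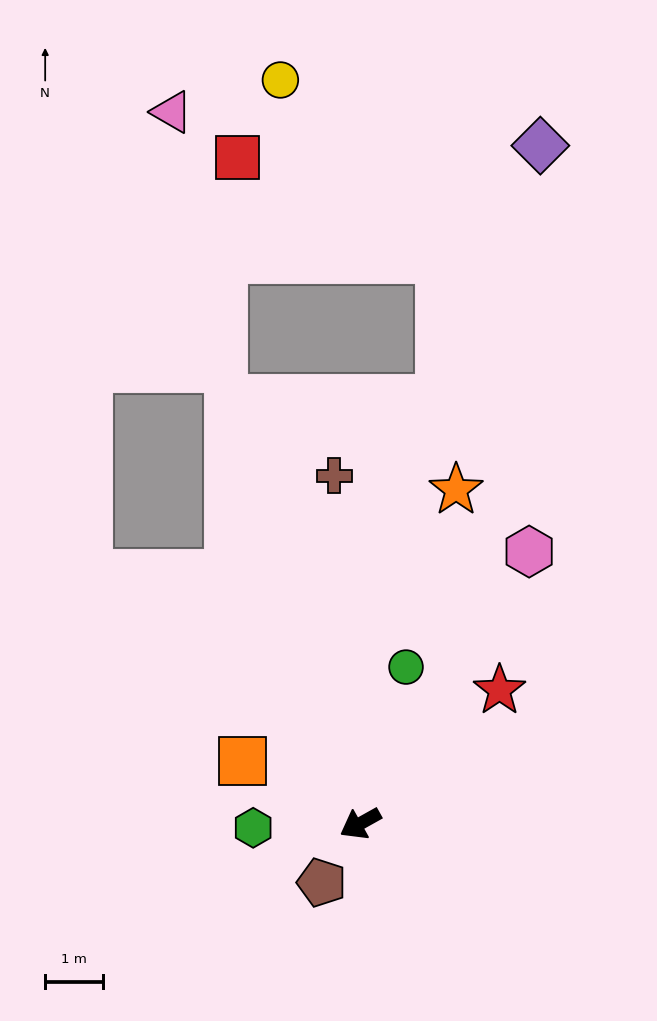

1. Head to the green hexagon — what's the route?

turn right 27°, forward 1.9 m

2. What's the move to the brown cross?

turn right 115°, forward 6.1 m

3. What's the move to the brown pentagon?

turn left 28°, forward 1.2 m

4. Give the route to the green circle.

turn right 135°, forward 2.8 m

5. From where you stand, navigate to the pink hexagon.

turn right 151°, forward 5.6 m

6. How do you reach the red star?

turn right 165°, forward 3.4 m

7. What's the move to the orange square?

turn right 57°, forward 2.3 m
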